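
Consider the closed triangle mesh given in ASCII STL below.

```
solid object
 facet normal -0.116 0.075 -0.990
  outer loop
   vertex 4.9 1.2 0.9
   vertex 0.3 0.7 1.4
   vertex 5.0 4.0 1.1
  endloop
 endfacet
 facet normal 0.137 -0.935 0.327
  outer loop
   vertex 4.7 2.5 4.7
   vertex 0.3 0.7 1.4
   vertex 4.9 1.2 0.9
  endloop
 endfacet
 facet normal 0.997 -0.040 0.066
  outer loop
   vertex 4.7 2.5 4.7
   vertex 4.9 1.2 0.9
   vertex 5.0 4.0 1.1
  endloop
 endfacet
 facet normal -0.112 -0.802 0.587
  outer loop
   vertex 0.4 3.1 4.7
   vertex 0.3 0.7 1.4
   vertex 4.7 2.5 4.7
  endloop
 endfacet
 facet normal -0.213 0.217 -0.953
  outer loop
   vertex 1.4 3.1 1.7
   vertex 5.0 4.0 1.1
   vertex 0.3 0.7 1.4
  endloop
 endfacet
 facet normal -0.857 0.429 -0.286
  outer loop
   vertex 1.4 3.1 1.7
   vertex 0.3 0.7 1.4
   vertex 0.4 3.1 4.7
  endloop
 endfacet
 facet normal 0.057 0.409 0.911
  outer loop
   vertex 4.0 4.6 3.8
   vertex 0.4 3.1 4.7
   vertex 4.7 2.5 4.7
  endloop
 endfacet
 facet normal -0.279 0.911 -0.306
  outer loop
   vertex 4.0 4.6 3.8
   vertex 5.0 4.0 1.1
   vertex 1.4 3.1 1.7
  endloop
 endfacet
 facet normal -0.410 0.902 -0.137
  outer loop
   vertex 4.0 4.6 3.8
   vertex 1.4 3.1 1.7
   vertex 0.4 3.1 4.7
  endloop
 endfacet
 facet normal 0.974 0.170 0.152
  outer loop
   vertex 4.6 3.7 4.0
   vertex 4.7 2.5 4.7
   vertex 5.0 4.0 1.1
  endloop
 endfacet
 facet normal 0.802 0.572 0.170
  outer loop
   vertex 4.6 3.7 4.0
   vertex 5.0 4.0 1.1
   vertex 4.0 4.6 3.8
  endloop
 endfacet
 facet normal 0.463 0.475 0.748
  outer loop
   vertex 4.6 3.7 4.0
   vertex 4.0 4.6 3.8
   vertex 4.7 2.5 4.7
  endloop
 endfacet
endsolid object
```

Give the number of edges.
18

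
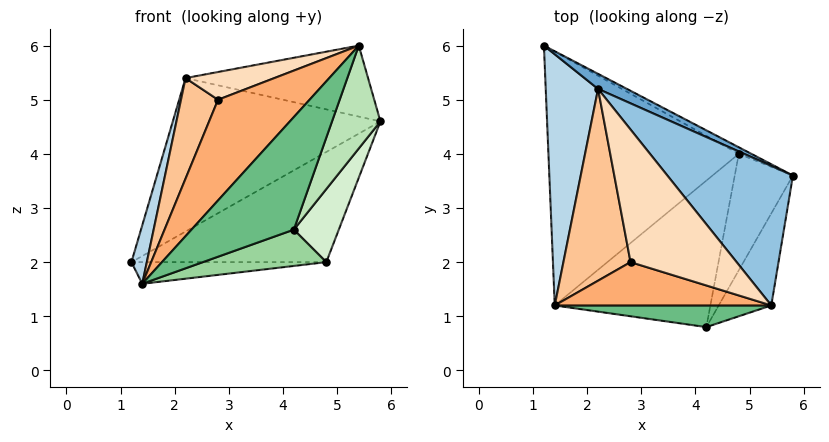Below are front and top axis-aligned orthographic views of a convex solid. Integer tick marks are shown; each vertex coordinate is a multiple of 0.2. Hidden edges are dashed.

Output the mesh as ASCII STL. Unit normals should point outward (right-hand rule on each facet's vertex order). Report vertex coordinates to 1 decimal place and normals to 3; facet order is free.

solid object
 facet normal 0.421 0.903 0.089
  outer loop
   vertex 2.2 5.2 5.4
   vertex 5.8 3.6 4.6
   vertex 1.2 6.0 2.0
  endloop
 endfacet
 facet normal 0.371 0.421 0.828
  outer loop
   vertex 2.2 5.2 5.4
   vertex 5.4 1.2 6.0
   vertex 5.8 3.6 4.6
  endloop
 endfacet
 facet normal -0.961 -0.062 0.268
  outer loop
   vertex 2.2 5.2 5.4
   vertex 1.2 6.0 2.0
   vertex 1.4 1.2 1.6
  endloop
 endfacet
 facet normal 0.485 0.873 -0.052
  outer loop
   vertex 4.8 4.0 2.0
   vertex 1.2 6.0 2.0
   vertex 5.8 3.6 4.6
  endloop
 endfacet
 facet normal 0.047 0.085 -0.995
  outer loop
   vertex 4.8 4.0 2.0
   vertex 1.4 1.2 1.6
   vertex 1.2 6.0 2.0
  endloop
 endfacet
 facet normal -0.399 -0.843 0.362
  outer loop
   vertex 2.8 2.0 5.0
   vertex 1.4 1.2 1.6
   vertex 5.4 1.2 6.0
  endloop
 endfacet
 facet normal -0.883 -0.218 0.415
  outer loop
   vertex 2.8 2.0 5.0
   vertex 2.2 5.2 5.4
   vertex 1.4 1.2 1.6
  endloop
 endfacet
 facet normal -0.402 -0.187 0.896
  outer loop
   vertex 2.8 2.0 5.0
   vertex 5.4 1.2 6.0
   vertex 2.2 5.2 5.4
  endloop
 endfacet
 facet normal -0.203 -0.961 0.185
  outer loop
   vertex 4.2 0.8 2.6
   vertex 5.4 1.2 6.0
   vertex 1.4 1.2 1.6
  endloop
 endfacet
 facet normal 0.298 -0.230 -0.927
  outer loop
   vertex 4.2 0.8 2.6
   vertex 1.4 1.2 1.6
   vertex 4.8 4.0 2.0
  endloop
 endfacet
 facet normal 0.906 -0.316 -0.283
  outer loop
   vertex 4.2 0.8 2.6
   vertex 5.8 3.6 4.6
   vertex 5.4 1.2 6.0
  endloop
 endfacet
 facet normal 0.893 -0.239 -0.380
  outer loop
   vertex 4.2 0.8 2.6
   vertex 4.8 4.0 2.0
   vertex 5.8 3.6 4.6
  endloop
 endfacet
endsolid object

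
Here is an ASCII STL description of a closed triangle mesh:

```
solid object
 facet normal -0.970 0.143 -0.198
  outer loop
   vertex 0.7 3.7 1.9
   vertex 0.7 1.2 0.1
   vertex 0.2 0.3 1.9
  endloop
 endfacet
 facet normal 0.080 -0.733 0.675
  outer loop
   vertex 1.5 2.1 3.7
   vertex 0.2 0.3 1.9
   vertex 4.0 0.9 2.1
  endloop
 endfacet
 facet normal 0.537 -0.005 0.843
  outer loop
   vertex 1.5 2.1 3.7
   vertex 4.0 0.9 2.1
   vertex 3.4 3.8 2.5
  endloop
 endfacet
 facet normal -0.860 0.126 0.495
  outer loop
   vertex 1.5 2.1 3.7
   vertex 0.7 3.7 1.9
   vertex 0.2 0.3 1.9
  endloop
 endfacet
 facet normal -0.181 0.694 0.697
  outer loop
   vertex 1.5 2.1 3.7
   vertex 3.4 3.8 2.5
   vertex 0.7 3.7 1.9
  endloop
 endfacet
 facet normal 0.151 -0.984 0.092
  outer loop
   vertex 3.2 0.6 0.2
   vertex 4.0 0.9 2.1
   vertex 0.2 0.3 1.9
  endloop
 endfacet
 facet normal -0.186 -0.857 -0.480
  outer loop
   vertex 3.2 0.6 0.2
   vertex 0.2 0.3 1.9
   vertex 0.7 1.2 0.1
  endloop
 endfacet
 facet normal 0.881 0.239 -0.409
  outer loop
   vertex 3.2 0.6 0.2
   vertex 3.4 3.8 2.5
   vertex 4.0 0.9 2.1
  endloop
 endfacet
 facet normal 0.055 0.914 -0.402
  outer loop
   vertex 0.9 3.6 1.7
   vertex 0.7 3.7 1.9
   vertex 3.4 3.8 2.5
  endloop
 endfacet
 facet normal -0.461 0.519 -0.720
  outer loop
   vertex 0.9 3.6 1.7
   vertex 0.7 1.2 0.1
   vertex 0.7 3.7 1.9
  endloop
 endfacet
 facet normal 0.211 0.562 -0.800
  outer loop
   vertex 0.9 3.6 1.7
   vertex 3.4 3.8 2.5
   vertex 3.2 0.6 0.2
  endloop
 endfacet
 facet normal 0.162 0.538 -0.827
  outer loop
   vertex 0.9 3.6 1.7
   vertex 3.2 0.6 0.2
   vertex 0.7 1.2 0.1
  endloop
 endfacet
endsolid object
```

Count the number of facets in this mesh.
12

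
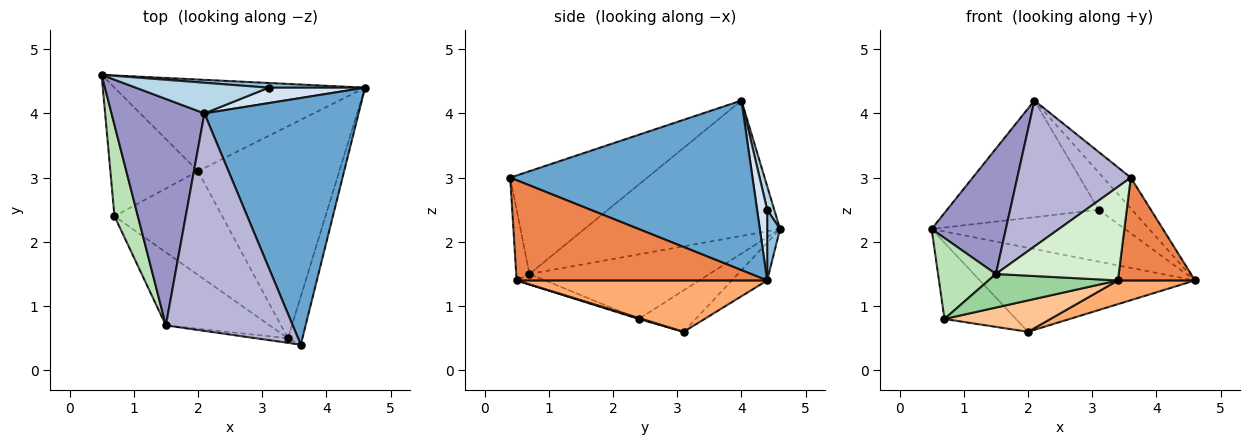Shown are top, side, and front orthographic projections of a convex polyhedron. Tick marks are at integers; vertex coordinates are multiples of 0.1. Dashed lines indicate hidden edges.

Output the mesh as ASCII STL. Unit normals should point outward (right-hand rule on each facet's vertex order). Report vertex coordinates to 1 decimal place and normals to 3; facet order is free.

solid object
 facet normal 0.737 0.084 0.670
  outer loop
   vertex 2.1 4.0 4.2
   vertex 3.6 0.4 3.0
   vertex 4.6 4.4 1.4
  endloop
 endfacet
 facet normal 0.066 0.994 0.090
  outer loop
   vertex 3.1 4.4 2.5
   vertex 4.6 4.4 1.4
   vertex 0.5 4.6 2.2
  endloop
 endfacet
 facet normal 0.045 0.966 0.254
  outer loop
   vertex 3.1 4.4 2.5
   vertex 0.5 4.6 2.2
   vertex 2.1 4.0 4.2
  endloop
 endfacet
 facet normal 0.270 0.890 0.368
  outer loop
   vertex 3.1 4.4 2.5
   vertex 2.1 4.0 4.2
   vertex 4.6 4.4 1.4
  endloop
 endfacet
 facet normal 0.947 -0.291 -0.137
  outer loop
   vertex 3.4 0.5 1.4
   vertex 4.6 4.4 1.4
   vertex 3.6 0.4 3.0
  endloop
 endfacet
 facet normal 0.340 -0.105 -0.935
  outer loop
   vertex 2.0 3.1 0.6
   vertex 4.6 4.4 1.4
   vertex 3.4 0.5 1.4
  endloop
 endfacet
 facet normal 0.009 -0.290 -0.957
  outer loop
   vertex 2.0 3.1 0.6
   vertex 3.4 0.5 1.4
   vertex 0.7 2.4 0.8
  endloop
 endfacet
 facet normal -0.110 0.671 -0.733
  outer loop
   vertex 2.0 3.1 0.6
   vertex 0.5 4.6 2.2
   vertex 4.6 4.4 1.4
  endloop
 endfacet
 facet normal -0.377 0.473 -0.797
  outer loop
   vertex 2.0 3.1 0.6
   vertex 0.7 2.4 0.8
   vertex 0.5 4.6 2.2
  endloop
 endfacet
 facet normal -0.091 -0.416 -0.905
  outer loop
   vertex 1.5 0.7 1.5
   vertex 0.7 2.4 0.8
   vertex 3.4 0.5 1.4
  endloop
 endfacet
 facet normal -0.900 -0.289 0.326
  outer loop
   vertex 1.5 0.7 1.5
   vertex 0.5 4.6 2.2
   vertex 0.7 2.4 0.8
  endloop
 endfacet
 facet normal -0.107 -0.993 -0.049
  outer loop
   vertex 1.5 0.7 1.5
   vertex 3.4 0.5 1.4
   vertex 3.6 0.4 3.0
  endloop
 endfacet
 facet normal -0.787 -0.299 0.540
  outer loop
   vertex 1.5 0.7 1.5
   vertex 2.1 4.0 4.2
   vertex 0.5 4.6 2.2
  endloop
 endfacet
 facet normal -0.558 -0.462 0.689
  outer loop
   vertex 1.5 0.7 1.5
   vertex 3.6 0.4 3.0
   vertex 2.1 4.0 4.2
  endloop
 endfacet
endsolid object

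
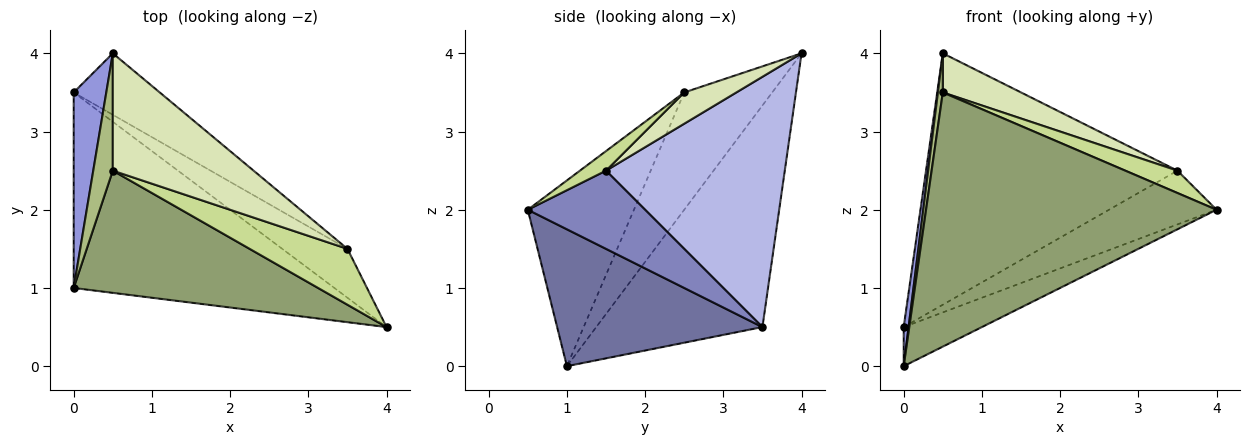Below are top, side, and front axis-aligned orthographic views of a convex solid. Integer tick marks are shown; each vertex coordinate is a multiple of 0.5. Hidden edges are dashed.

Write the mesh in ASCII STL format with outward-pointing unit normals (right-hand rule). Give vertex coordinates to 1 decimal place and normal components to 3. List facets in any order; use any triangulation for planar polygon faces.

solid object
 facet normal 0.458 0.174 -0.872
  outer loop
   vertex 0.0 3.5 0.5
   vertex 4.0 0.5 2.0
   vertex 0.0 1.0 0.0
  endloop
 endfacet
 facet normal 0.628 0.576 -0.523
  outer loop
   vertex 0.0 3.5 0.5
   vertex 3.5 1.5 2.5
   vertex 4.0 0.5 2.0
  endloop
 endfacet
 facet normal -0.989 -0.029 0.145
  outer loop
   vertex 0.0 3.5 0.5
   vertex 0.0 1.0 0.0
   vertex 0.5 4.0 4.0
  endloop
 endfacet
 facet normal 0.568 0.799 -0.195
  outer loop
   vertex 0.0 3.5 0.5
   vertex 0.5 4.0 4.0
   vertex 3.5 1.5 2.5
  endloop
 endfacet
 facet normal -0.313 -0.856 0.412
  outer loop
   vertex 0.5 2.5 3.5
   vertex 0.0 1.0 0.0
   vertex 4.0 0.5 2.0
  endloop
 endfacet
 facet normal -0.985 -0.055 0.164
  outer loop
   vertex 0.5 2.5 3.5
   vertex 0.5 4.0 4.0
   vertex 0.0 1.0 0.0
  endloop
 endfacet
 facet normal 0.183 -0.365 0.913
  outer loop
   vertex 0.5 2.5 3.5
   vertex 4.0 0.5 2.0
   vertex 3.5 1.5 2.5
  endloop
 endfacet
 facet normal 0.206 -0.309 0.928
  outer loop
   vertex 0.5 2.5 3.5
   vertex 3.5 1.5 2.5
   vertex 0.5 4.0 4.0
  endloop
 endfacet
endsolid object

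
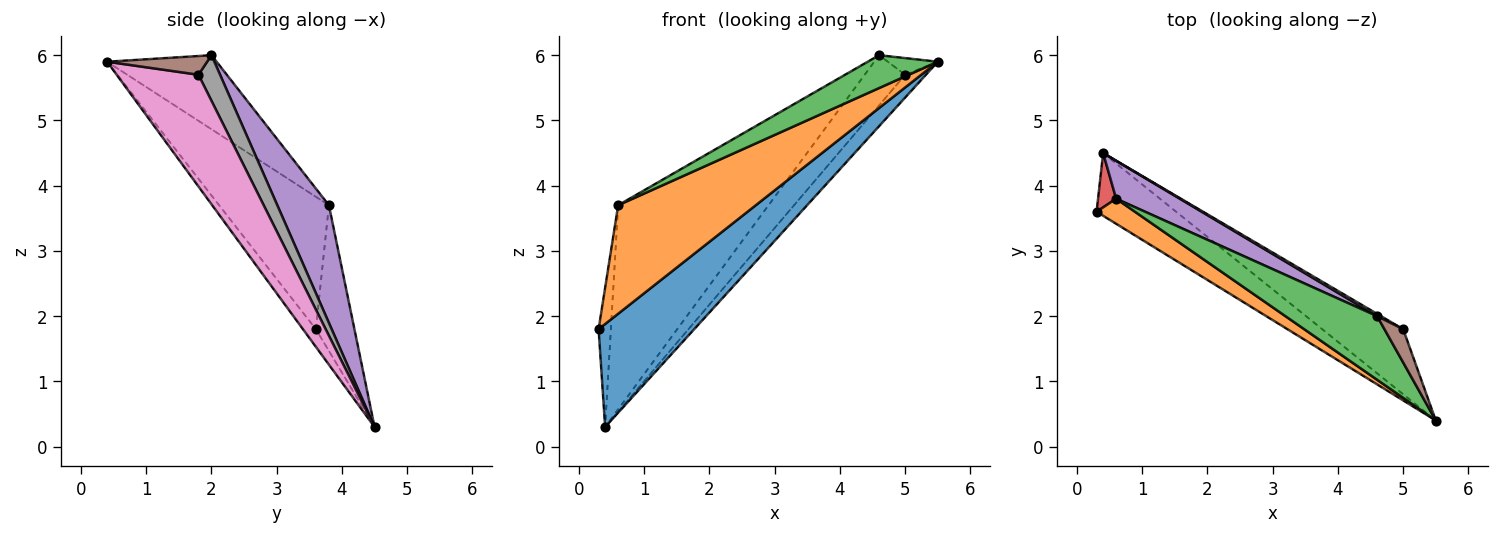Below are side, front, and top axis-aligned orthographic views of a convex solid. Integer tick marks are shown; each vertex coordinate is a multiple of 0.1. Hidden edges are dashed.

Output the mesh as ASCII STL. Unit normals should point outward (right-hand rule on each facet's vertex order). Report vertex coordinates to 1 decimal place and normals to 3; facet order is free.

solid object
 facet normal -0.115 -0.848 -0.517
  outer loop
   vertex 0.4 4.5 0.3
   vertex 5.5 0.4 5.9
   vertex 0.3 3.6 1.8
  endloop
 endfacet
 facet normal -0.614 -0.769 0.178
  outer loop
   vertex 0.6 3.8 3.7
   vertex 0.3 3.6 1.8
   vertex 5.5 0.4 5.9
  endloop
 endfacet
 facet normal -0.583 -0.373 0.722
  outer loop
   vertex 0.6 3.8 3.7
   vertex 5.5 0.4 5.9
   vertex 4.6 2.0 6.0
  endloop
 endfacet
 facet normal -0.946 0.301 0.118
  outer loop
   vertex 0.6 3.8 3.7
   vertex 0.4 4.5 0.3
   vertex 0.3 3.6 1.8
  endloop
 endfacet
 facet normal 0.320 0.932 0.173
  outer loop
   vertex 0.6 3.8 3.7
   vertex 4.6 2.0 6.0
   vertex 0.4 4.5 0.3
  endloop
 endfacet
 facet normal 0.667 0.333 0.667
  outer loop
   vertex 5.0 1.8 5.7
   vertex 4.6 2.0 6.0
   vertex 5.5 0.4 5.9
  endloop
 endfacet
 facet normal 0.793 0.201 -0.575
  outer loop
   vertex 5.0 1.8 5.7
   vertex 5.5 0.4 5.9
   vertex 0.4 4.5 0.3
  endloop
 endfacet
 facet normal 0.471 0.881 0.040
  outer loop
   vertex 5.0 1.8 5.7
   vertex 0.4 4.5 0.3
   vertex 4.6 2.0 6.0
  endloop
 endfacet
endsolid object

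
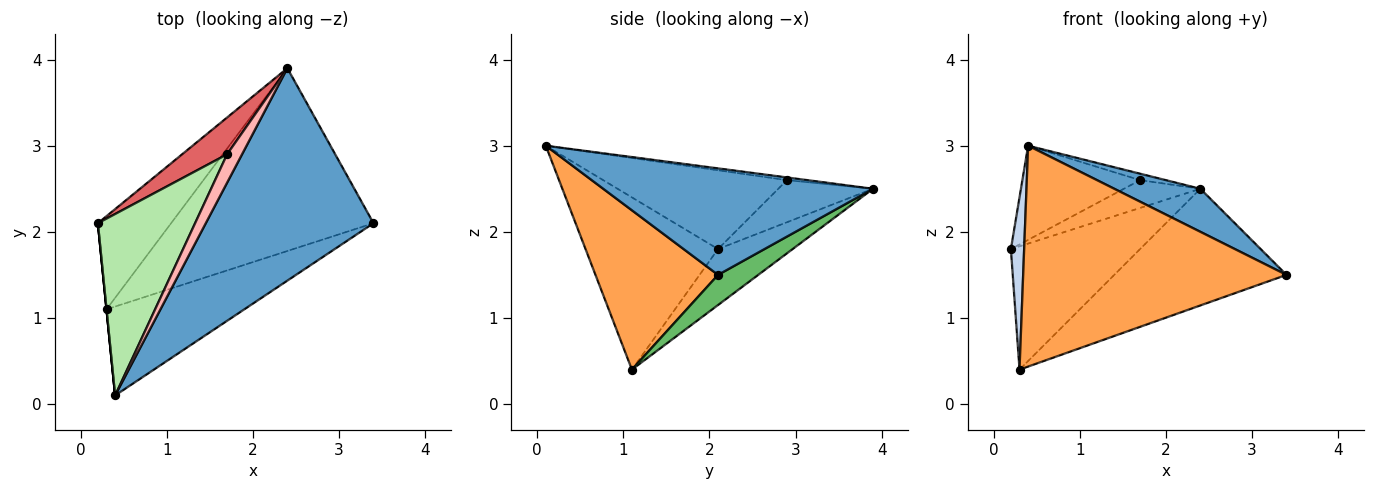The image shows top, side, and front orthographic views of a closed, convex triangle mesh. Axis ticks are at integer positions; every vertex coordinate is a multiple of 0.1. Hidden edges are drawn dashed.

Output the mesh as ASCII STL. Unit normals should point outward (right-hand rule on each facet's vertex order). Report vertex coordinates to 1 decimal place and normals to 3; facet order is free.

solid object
 facet normal 0.528 -0.169 0.832
  outer loop
   vertex 2.4 3.9 2.5
   vertex 0.4 0.1 3.0
   vertex 3.4 2.1 1.5
  endloop
 endfacet
 facet normal -0.995 -0.100 0.000
  outer loop
   vertex 0.3 1.1 0.4
   vertex 0.4 0.1 3.0
   vertex 0.2 2.1 1.8
  endloop
 endfacet
 facet normal 0.396 -0.852 -0.343
  outer loop
   vertex 0.3 1.1 0.4
   vertex 3.4 2.1 1.5
   vertex 0.4 0.1 3.0
  endloop
 endfacet
 facet normal -0.419 0.725 -0.547
  outer loop
   vertex 0.3 1.1 0.4
   vertex 0.2 2.1 1.8
   vertex 2.4 3.9 2.5
  endloop
 endfacet
 facet normal 0.125 0.534 -0.836
  outer loop
   vertex 0.3 1.1 0.4
   vertex 2.4 3.9 2.5
   vertex 3.4 2.1 1.5
  endloop
 endfacet
 facet normal -0.584 0.374 0.721
  outer loop
   vertex 1.7 2.9 2.6
   vertex 0.2 2.1 1.8
   vertex 0.4 0.1 3.0
  endloop
 endfacet
 facet normal -0.598 0.483 0.639
  outer loop
   vertex 1.7 2.9 2.6
   vertex 2.4 3.9 2.5
   vertex 0.2 2.1 1.8
  endloop
 endfacet
 facet normal -0.175 0.218 0.960
  outer loop
   vertex 1.7 2.9 2.6
   vertex 0.4 0.1 3.0
   vertex 2.4 3.9 2.5
  endloop
 endfacet
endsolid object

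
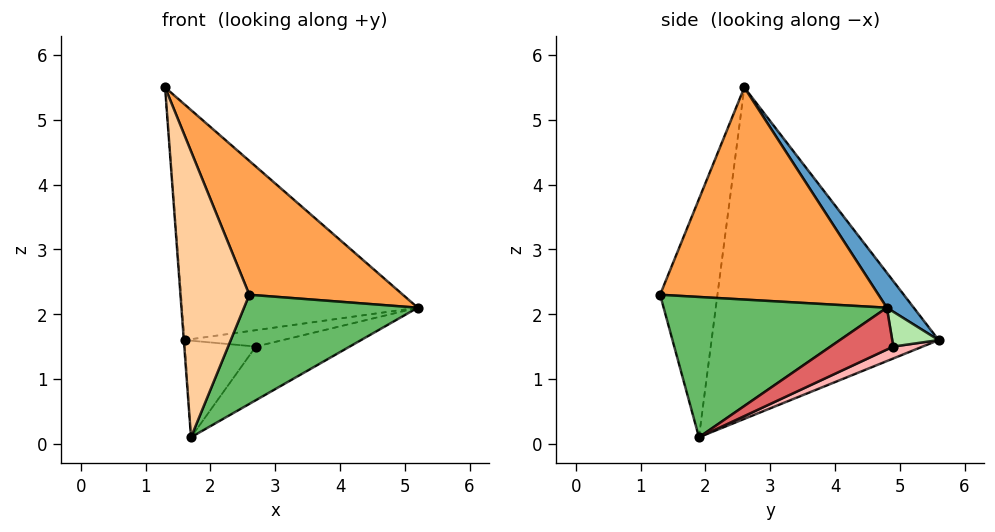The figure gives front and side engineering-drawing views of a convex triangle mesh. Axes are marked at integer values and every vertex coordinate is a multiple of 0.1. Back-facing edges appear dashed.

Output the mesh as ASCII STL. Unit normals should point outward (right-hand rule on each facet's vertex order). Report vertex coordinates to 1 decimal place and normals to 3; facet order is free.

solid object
 facet normal 0.090 0.786 0.612
  outer loop
   vertex 1.6 5.6 1.6
   vertex 1.3 2.6 5.5
   vertex 5.2 4.8 2.1
  endloop
 endfacet
 facet normal -0.997 0.003 -0.074
  outer loop
   vertex 1.7 1.9 0.1
   vertex 1.3 2.6 5.5
   vertex 1.6 5.6 1.6
  endloop
 endfacet
 facet normal 0.712 -0.501 0.493
  outer loop
   vertex 2.6 1.3 2.3
   vertex 5.2 4.8 2.1
   vertex 1.3 2.6 5.5
  endloop
 endfacet
 facet normal -0.639 -0.767 0.052
  outer loop
   vertex 2.6 1.3 2.3
   vertex 1.3 2.6 5.5
   vertex 1.7 1.9 0.1
  endloop
 endfacet
 facet normal 0.709 -0.551 -0.440
  outer loop
   vertex 2.6 1.3 2.3
   vertex 1.7 1.9 0.1
   vertex 5.2 4.8 2.1
  endloop
 endfacet
 facet normal 0.223 0.473 -0.852
  outer loop
   vertex 2.7 4.9 1.5
   vertex 1.6 5.6 1.6
   vertex 5.2 4.8 2.1
  endloop
 endfacet
 facet normal 0.232 0.347 -0.909
  outer loop
   vertex 2.7 4.9 1.5
   vertex 5.2 4.8 2.1
   vertex 1.7 1.9 0.1
  endloop
 endfacet
 facet normal 0.155 0.375 -0.914
  outer loop
   vertex 2.7 4.9 1.5
   vertex 1.7 1.9 0.1
   vertex 1.6 5.6 1.6
  endloop
 endfacet
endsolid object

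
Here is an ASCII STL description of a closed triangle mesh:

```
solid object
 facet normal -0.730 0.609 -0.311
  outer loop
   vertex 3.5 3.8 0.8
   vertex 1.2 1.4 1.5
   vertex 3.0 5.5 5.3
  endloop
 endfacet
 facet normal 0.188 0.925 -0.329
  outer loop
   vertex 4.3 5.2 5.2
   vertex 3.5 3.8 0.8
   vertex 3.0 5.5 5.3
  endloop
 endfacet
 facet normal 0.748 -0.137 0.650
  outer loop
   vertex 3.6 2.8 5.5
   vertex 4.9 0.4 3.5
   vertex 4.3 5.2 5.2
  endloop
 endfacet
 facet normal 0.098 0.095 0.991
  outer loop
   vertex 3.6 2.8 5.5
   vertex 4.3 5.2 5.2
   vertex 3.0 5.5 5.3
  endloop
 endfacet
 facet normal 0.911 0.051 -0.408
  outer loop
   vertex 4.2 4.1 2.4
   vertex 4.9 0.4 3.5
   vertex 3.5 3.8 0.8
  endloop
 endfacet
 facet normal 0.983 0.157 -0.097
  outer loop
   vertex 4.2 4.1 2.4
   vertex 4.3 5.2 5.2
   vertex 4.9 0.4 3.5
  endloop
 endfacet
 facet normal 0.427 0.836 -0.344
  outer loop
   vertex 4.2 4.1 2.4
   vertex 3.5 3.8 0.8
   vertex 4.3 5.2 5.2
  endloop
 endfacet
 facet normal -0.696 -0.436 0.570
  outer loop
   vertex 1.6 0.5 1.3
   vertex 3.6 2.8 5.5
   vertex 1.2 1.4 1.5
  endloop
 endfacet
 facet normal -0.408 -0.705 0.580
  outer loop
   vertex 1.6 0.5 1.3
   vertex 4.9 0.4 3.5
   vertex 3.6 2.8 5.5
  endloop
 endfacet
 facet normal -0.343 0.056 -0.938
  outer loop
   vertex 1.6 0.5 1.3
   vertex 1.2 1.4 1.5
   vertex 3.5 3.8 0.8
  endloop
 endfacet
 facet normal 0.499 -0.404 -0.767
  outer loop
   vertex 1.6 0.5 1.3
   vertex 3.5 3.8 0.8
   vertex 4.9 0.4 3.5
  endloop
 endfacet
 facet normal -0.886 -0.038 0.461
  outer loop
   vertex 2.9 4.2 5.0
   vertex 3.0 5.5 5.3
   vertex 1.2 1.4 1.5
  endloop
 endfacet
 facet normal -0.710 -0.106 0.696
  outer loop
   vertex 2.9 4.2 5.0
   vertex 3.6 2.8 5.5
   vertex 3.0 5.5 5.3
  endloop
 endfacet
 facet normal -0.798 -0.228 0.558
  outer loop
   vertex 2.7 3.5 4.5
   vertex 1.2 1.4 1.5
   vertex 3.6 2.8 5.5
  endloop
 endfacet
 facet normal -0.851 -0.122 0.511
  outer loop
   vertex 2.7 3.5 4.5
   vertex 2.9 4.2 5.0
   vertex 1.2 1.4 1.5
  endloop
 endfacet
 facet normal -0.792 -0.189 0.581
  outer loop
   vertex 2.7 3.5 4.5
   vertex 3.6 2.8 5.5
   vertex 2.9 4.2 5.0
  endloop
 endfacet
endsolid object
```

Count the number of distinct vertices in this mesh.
10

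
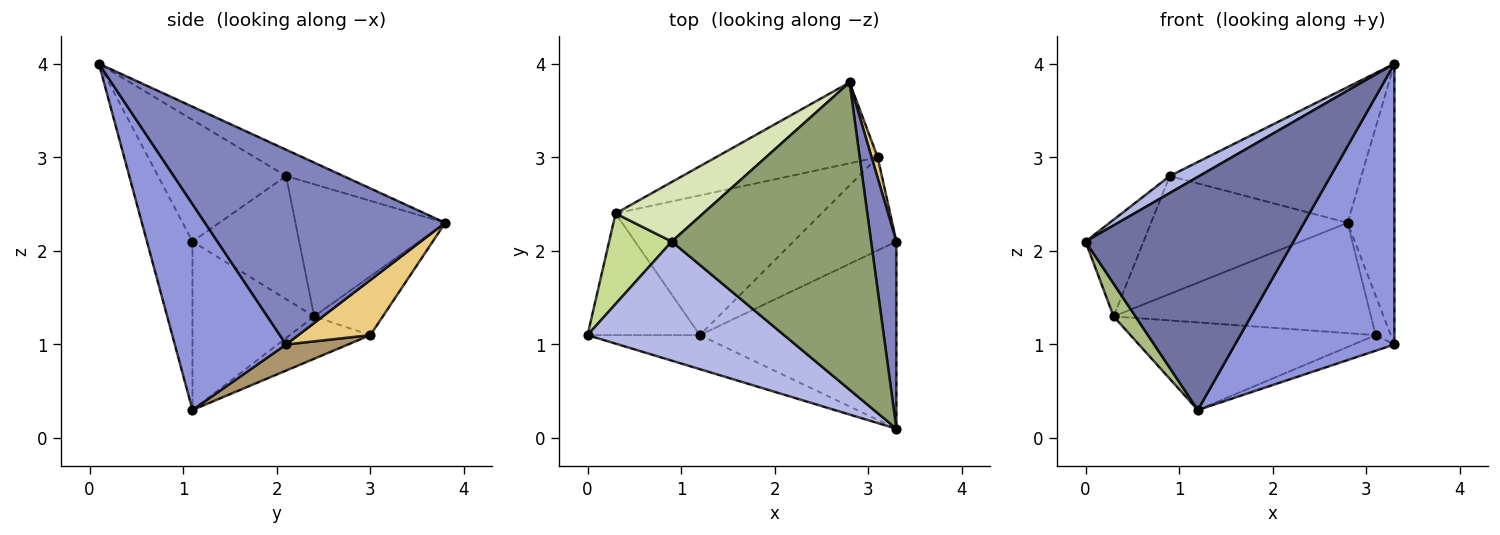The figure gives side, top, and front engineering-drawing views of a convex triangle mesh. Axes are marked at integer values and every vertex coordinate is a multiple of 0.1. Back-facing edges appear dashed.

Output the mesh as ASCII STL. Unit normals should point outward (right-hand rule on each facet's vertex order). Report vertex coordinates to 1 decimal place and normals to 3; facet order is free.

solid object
 facet normal -0.212 -0.967 -0.141
  outer loop
   vertex 1.2 1.1 0.3
   vertex 3.3 0.1 4.0
   vertex 0.0 1.1 2.1
  endloop
 endfacet
 facet normal 0.974 0.190 0.126
  outer loop
   vertex 3.3 2.1 1.0
   vertex 2.8 3.8 2.3
   vertex 3.3 0.1 4.0
  endloop
 endfacet
 facet normal 0.502 -0.719 -0.480
  outer loop
   vertex 3.3 2.1 1.0
   vertex 3.3 0.1 4.0
   vertex 1.2 1.1 0.3
  endloop
 endfacet
 facet normal -0.523 -0.121 0.844
  outer loop
   vertex 0.9 2.1 2.8
   vertex 0.0 1.1 2.1
   vertex 3.3 0.1 4.0
  endloop
 endfacet
 facet normal -0.120 0.401 0.908
  outer loop
   vertex 0.9 2.1 2.8
   vertex 3.3 0.1 4.0
   vertex 2.8 3.8 2.3
  endloop
 endfacet
 facet normal -0.823 -0.148 -0.549
  outer loop
   vertex 0.3 2.4 1.3
   vertex 1.2 1.1 0.3
   vertex 0.0 1.1 2.1
  endloop
 endfacet
 facet normal -0.802 0.436 0.408
  outer loop
   vertex 0.3 2.4 1.3
   vertex 0.0 1.1 2.1
   vertex 0.9 2.1 2.8
  endloop
 endfacet
 facet normal -0.562 0.738 0.373
  outer loop
   vertex 0.3 2.4 1.3
   vertex 0.9 2.1 2.8
   vertex 2.8 3.8 2.3
  endloop
 endfacet
 facet normal 0.243 0.160 -0.957
  outer loop
   vertex 3.1 3.0 1.1
   vertex 3.3 2.1 1.0
   vertex 1.2 1.1 0.3
  endloop
 endfacet
 facet normal -0.172 0.523 -0.835
  outer loop
   vertex 3.1 3.0 1.1
   vertex 1.2 1.1 0.3
   vertex 0.3 2.4 1.3
  endloop
 endfacet
 facet normal 0.973 0.204 0.107
  outer loop
   vertex 3.1 3.0 1.1
   vertex 2.8 3.8 2.3
   vertex 3.3 2.1 1.0
  endloop
 endfacet
 facet normal -0.210 0.788 -0.578
  outer loop
   vertex 3.1 3.0 1.1
   vertex 0.3 2.4 1.3
   vertex 2.8 3.8 2.3
  endloop
 endfacet
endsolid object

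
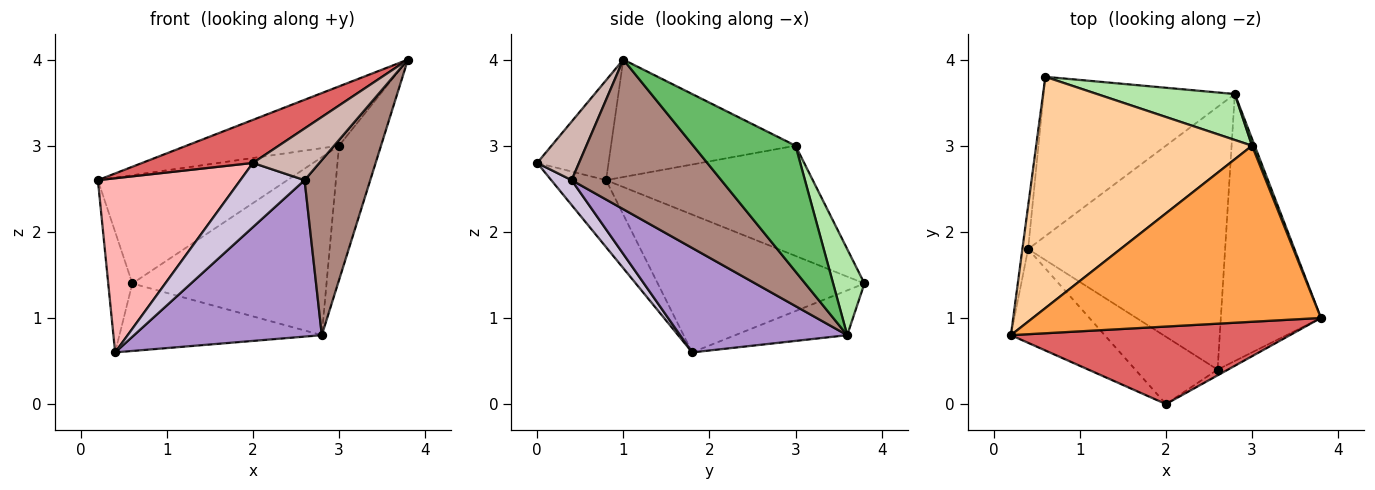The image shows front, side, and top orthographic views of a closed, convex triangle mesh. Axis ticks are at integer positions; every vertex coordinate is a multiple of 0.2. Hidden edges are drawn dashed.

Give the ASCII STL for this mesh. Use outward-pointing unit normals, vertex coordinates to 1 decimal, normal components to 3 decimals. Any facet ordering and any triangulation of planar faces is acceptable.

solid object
 facet normal -0.992 0.116 -0.041
  outer loop
   vertex 0.4 1.8 0.6
   vertex 0.2 0.8 2.6
   vertex 0.6 3.8 1.4
  endloop
 endfacet
 facet normal -0.211 0.381 -0.900
  outer loop
   vertex 2.8 3.6 0.8
   vertex 0.4 1.8 0.6
   vertex 0.6 3.8 1.4
  endloop
 endfacet
 facet normal -0.360 0.298 0.884
  outer loop
   vertex 3.0 3.0 3.0
   vertex 0.2 0.8 2.6
   vertex 3.8 1.0 4.0
  endloop
 endfacet
 facet normal -0.420 0.385 0.822
  outer loop
   vertex 3.0 3.0 3.0
   vertex 0.6 3.8 1.4
   vertex 0.2 0.8 2.6
  endloop
 endfacet
 facet normal 0.925 0.380 0.019
  outer loop
   vertex 3.0 3.0 3.0
   vertex 3.8 1.0 4.0
   vertex 2.8 3.6 0.8
  endloop
 endfacet
 facet normal 0.154 0.957 0.247
  outer loop
   vertex 3.0 3.0 3.0
   vertex 2.8 3.6 0.8
   vertex 0.6 3.8 1.4
  endloop
 endfacet
 facet normal -0.299 -0.463 0.834
  outer loop
   vertex 2.0 0.0 2.8
   vertex 3.8 1.0 4.0
   vertex 0.2 0.8 2.6
  endloop
 endfacet
 facet normal -0.321 -0.834 -0.449
  outer loop
   vertex 2.0 0.0 2.8
   vertex 0.2 0.8 2.6
   vertex 0.4 1.8 0.6
  endloop
 endfacet
 facet normal 0.414 -0.466 -0.782
  outer loop
   vertex 2.6 0.4 2.6
   vertex 0.4 1.8 0.6
   vertex 2.8 3.6 0.8
  endloop
 endfacet
 facet normal 0.214 -0.674 -0.707
  outer loop
   vertex 2.6 0.4 2.6
   vertex 2.0 0.0 2.8
   vertex 0.4 1.8 0.6
  endloop
 endfacet
 facet normal 0.781 -0.343 -0.522
  outer loop
   vertex 2.6 0.4 2.6
   vertex 2.8 3.6 0.8
   vertex 3.8 1.0 4.0
  endloop
 endfacet
 facet normal 0.530 -0.843 -0.094
  outer loop
   vertex 2.6 0.4 2.6
   vertex 3.8 1.0 4.0
   vertex 2.0 0.0 2.8
  endloop
 endfacet
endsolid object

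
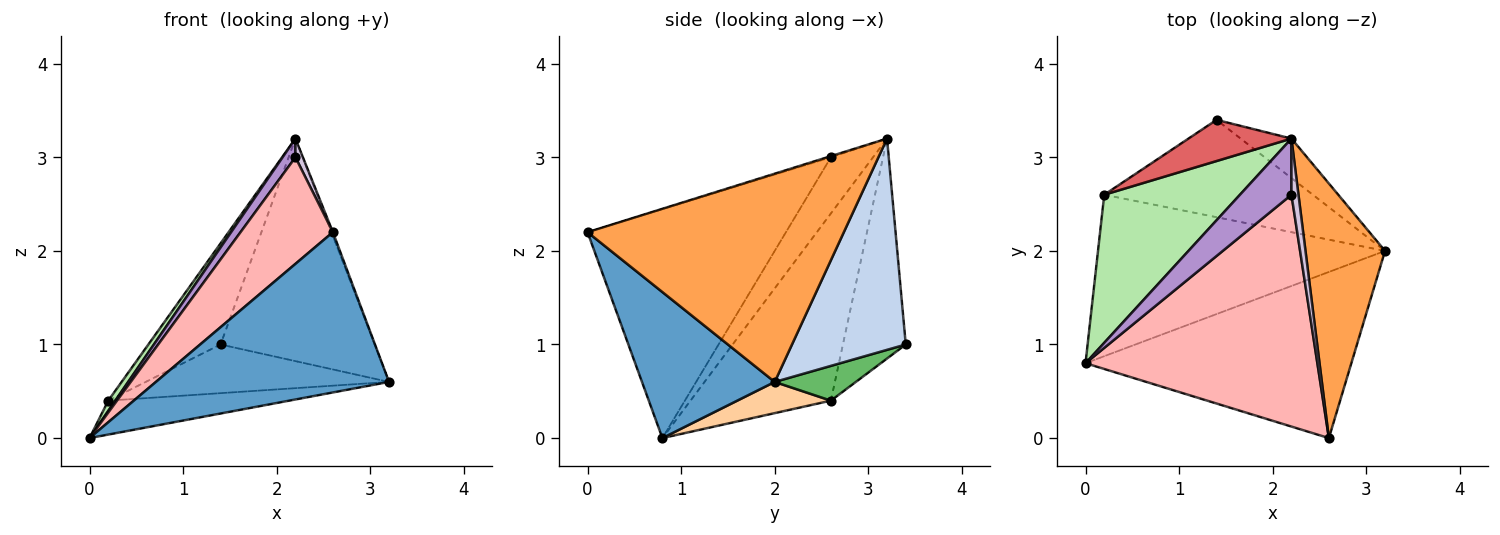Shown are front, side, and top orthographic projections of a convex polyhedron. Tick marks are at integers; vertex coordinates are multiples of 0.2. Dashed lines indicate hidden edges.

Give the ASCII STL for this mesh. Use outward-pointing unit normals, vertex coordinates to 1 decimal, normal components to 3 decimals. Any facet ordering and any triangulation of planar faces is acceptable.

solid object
 facet normal 0.368 -0.646 -0.669
  outer loop
   vertex 2.6 0.0 2.2
   vertex 0.0 0.8 0.0
   vertex 3.2 2.0 0.6
  endloop
 endfacet
 facet normal 0.588 0.796 -0.141
  outer loop
   vertex 2.2 3.2 3.2
   vertex 3.2 2.0 0.6
   vertex 1.4 3.4 1.0
  endloop
 endfacet
 facet normal 0.934 0.005 0.357
  outer loop
   vertex 2.2 3.2 3.2
   vertex 2.6 0.0 2.2
   vertex 3.2 2.0 0.6
  endloop
 endfacet
 facet normal 0.106 0.204 -0.973
  outer loop
   vertex 0.2 2.6 0.4
   vertex 3.2 2.0 0.6
   vertex 0.0 0.8 0.0
  endloop
 endfacet
 facet normal 0.147 0.442 -0.885
  outer loop
   vertex 0.2 2.6 0.4
   vertex 1.4 3.4 1.0
   vertex 3.2 2.0 0.6
  endloop
 endfacet
 facet normal -0.809 -0.040 0.586
  outer loop
   vertex 0.2 2.6 0.4
   vertex 0.0 0.8 0.0
   vertex 2.2 3.2 3.2
  endloop
 endfacet
 facet normal -0.628 0.721 0.294
  outer loop
   vertex 0.2 2.6 0.4
   vertex 2.2 3.2 3.2
   vertex 1.4 3.4 1.0
  endloop
 endfacet
 facet normal -0.668 -0.311 0.676
  outer loop
   vertex 2.2 2.6 3.0
   vertex 0.0 0.8 0.0
   vertex 2.6 0.0 2.2
  endloop
 endfacet
 facet normal -0.719 -0.220 0.659
  outer loop
   vertex 2.2 2.6 3.0
   vertex 2.2 3.2 3.2
   vertex 0.0 0.8 0.0
  endloop
 endfacet
 facet normal -0.156 -0.312 0.937
  outer loop
   vertex 2.2 2.6 3.0
   vertex 2.6 0.0 2.2
   vertex 2.2 3.2 3.2
  endloop
 endfacet
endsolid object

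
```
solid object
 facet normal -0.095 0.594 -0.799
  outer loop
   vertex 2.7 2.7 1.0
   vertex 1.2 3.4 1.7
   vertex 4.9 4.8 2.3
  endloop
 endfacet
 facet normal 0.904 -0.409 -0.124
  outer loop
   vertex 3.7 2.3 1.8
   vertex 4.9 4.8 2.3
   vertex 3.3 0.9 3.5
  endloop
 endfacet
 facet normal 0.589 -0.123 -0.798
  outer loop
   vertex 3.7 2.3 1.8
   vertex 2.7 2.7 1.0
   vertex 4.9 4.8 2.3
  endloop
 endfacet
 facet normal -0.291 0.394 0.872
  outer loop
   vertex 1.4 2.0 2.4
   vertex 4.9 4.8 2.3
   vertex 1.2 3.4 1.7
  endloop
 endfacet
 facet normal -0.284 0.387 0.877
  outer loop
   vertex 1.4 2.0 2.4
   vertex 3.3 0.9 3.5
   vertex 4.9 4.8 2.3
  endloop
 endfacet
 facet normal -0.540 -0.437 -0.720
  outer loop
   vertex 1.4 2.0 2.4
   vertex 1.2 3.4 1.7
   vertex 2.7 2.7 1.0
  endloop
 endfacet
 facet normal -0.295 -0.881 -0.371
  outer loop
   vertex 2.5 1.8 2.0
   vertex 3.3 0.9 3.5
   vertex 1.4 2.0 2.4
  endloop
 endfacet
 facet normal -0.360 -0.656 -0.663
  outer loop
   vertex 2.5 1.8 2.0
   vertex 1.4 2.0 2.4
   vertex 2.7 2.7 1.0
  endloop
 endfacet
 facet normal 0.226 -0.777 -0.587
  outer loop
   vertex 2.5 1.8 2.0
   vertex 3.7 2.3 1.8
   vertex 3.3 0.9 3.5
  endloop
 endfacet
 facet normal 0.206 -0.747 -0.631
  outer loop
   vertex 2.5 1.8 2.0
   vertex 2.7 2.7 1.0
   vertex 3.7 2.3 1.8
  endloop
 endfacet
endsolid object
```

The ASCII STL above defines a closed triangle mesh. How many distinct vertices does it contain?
7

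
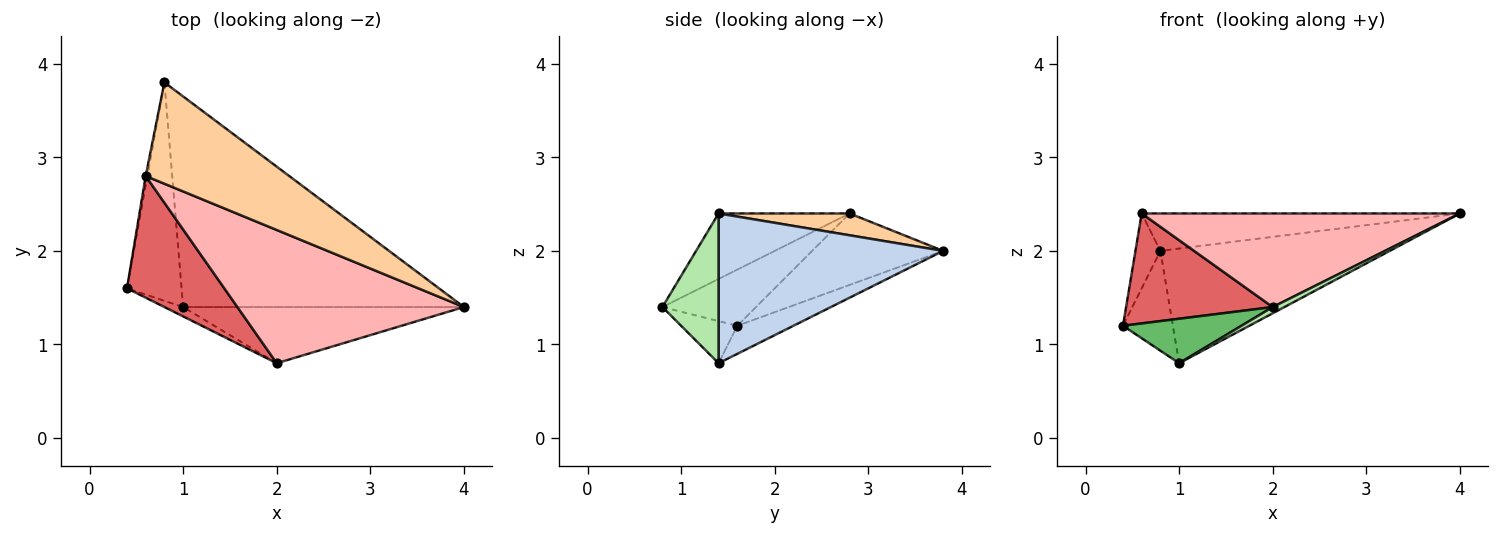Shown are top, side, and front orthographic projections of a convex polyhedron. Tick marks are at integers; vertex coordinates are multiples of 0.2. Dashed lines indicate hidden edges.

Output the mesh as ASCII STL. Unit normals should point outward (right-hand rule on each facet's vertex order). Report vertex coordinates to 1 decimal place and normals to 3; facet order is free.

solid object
 facet normal -0.424 0.377 -0.824
  outer loop
   vertex 1.0 1.4 0.8
   vertex 0.4 1.6 1.2
   vertex 0.8 3.8 2.0
  endloop
 endfacet
 facet normal 0.424 0.433 -0.795
  outer loop
   vertex 1.0 1.4 0.8
   vertex 0.8 3.8 2.0
   vertex 4.0 1.4 2.4
  endloop
 endfacet
 facet normal -0.982 0.187 -0.023
  outer loop
   vertex 0.6 2.8 2.4
   vertex 0.8 3.8 2.0
   vertex 0.4 1.6 1.2
  endloop
 endfacet
 facet normal 0.141 0.343 0.929
  outer loop
   vertex 0.6 2.8 2.4
   vertex 4.0 1.4 2.4
   vertex 0.8 3.8 2.0
  endloop
 endfacet
 facet normal -0.421 -0.888 -0.187
  outer loop
   vertex 2.0 0.8 1.4
   vertex 0.4 1.6 1.2
   vertex 1.0 1.4 0.8
  endloop
 endfacet
 facet normal 0.468 -0.098 -0.878
  outer loop
   vertex 2.0 0.8 1.4
   vertex 1.0 1.4 0.8
   vertex 4.0 1.4 2.4
  endloop
 endfacet
 facet normal -0.393 -0.616 0.682
  outer loop
   vertex 2.0 0.8 1.4
   vertex 0.6 2.8 2.4
   vertex 0.4 1.6 1.2
  endloop
 endfacet
 facet normal -0.230 -0.559 0.796
  outer loop
   vertex 2.0 0.8 1.4
   vertex 4.0 1.4 2.4
   vertex 0.6 2.8 2.4
  endloop
 endfacet
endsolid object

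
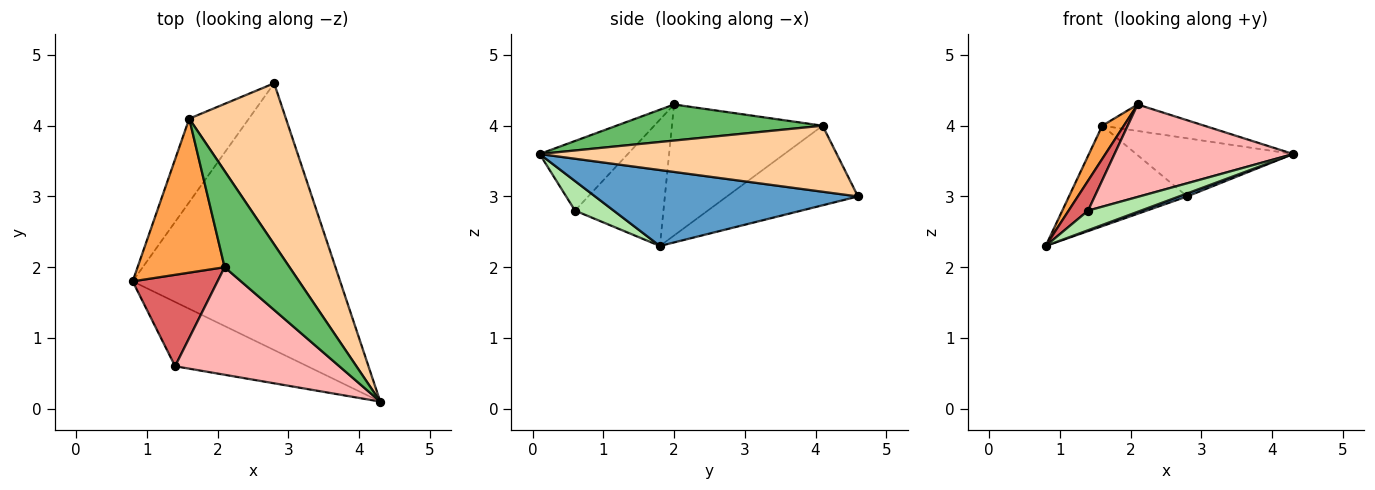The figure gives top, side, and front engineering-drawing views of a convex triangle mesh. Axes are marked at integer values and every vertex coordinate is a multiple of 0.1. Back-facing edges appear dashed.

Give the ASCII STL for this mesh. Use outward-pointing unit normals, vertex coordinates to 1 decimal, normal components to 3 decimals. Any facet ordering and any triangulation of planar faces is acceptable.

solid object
 facet normal 0.344 -0.011 -0.939
  outer loop
   vertex 2.8 4.6 3.0
   vertex 4.3 0.1 3.6
   vertex 0.8 1.8 2.3
  endloop
 endfacet
 facet normal -0.649 0.585 -0.486
  outer loop
   vertex 1.6 4.1 4.0
   vertex 2.8 4.6 3.0
   vertex 0.8 1.8 2.3
  endloop
 endfacet
 facet normal -0.827 -0.118 0.549
  outer loop
   vertex 1.6 4.1 4.0
   vertex 0.8 1.8 2.3
   vertex 2.1 2.0 4.3
  endloop
 endfacet
 facet normal 0.540 0.286 0.791
  outer loop
   vertex 1.6 4.1 4.0
   vertex 4.3 0.1 3.6
   vertex 2.8 4.6 3.0
  endloop
 endfacet
 facet normal 0.472 0.234 0.850
  outer loop
   vertex 1.6 4.1 4.0
   vertex 2.1 2.0 4.3
   vertex 4.3 0.1 3.6
  endloop
 endfacet
 facet normal 0.209 -0.285 -0.935
  outer loop
   vertex 1.4 0.6 2.8
   vertex 0.8 1.8 2.3
   vertex 4.3 0.1 3.6
  endloop
 endfacet
 facet normal -0.817 -0.180 0.549
  outer loop
   vertex 1.4 0.6 2.8
   vertex 2.1 2.0 4.3
   vertex 0.8 1.8 2.3
  endloop
 endfacet
 facet normal -0.306 -0.620 0.722
  outer loop
   vertex 1.4 0.6 2.8
   vertex 4.3 0.1 3.6
   vertex 2.1 2.0 4.3
  endloop
 endfacet
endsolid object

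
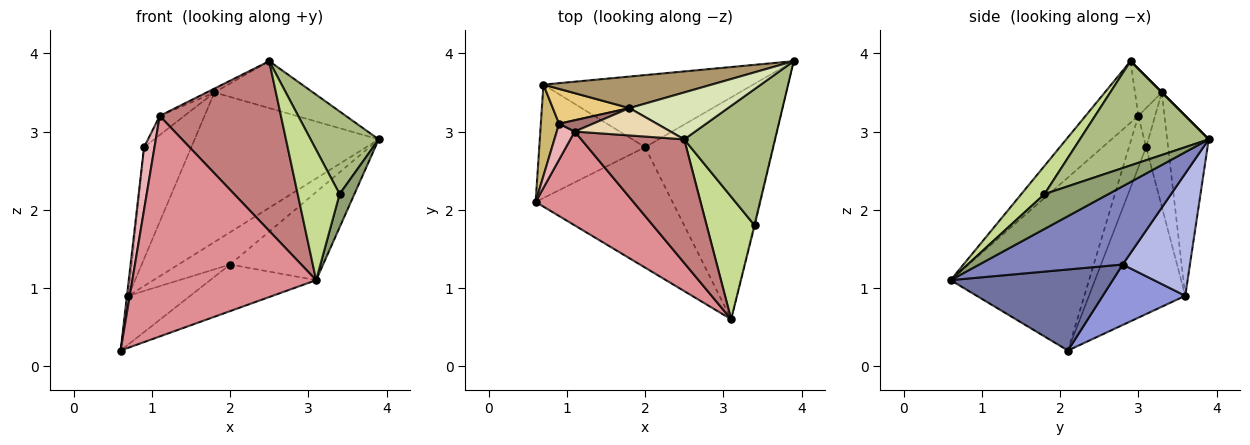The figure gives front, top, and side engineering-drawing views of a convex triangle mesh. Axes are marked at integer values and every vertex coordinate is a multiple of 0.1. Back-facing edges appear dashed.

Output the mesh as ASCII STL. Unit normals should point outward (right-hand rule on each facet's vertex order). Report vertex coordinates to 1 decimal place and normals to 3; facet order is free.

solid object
 facet normal 0.483 0.316 -0.816
  outer loop
   vertex 2.0 2.8 1.3
   vertex 3.1 0.6 1.1
   vertex 0.6 2.1 0.2
  endloop
 endfacet
 facet normal 0.495 0.321 -0.808
  outer loop
   vertex 2.0 2.8 1.3
   vertex 3.9 3.9 2.9
   vertex 3.1 0.6 1.1
  endloop
 endfacet
 facet normal 0.465 0.349 -0.814
  outer loop
   vertex 2.0 2.8 1.3
   vertex 0.6 2.1 0.2
   vertex 0.7 3.6 0.9
  endloop
 endfacet
 facet normal 0.470 0.361 -0.806
  outer loop
   vertex 2.0 2.8 1.3
   vertex 0.7 3.6 0.9
   vertex 3.9 3.9 2.9
  endloop
 endfacet
 facet normal 0.974 -0.225 -0.020
  outer loop
   vertex 3.4 1.8 2.2
   vertex 3.1 0.6 1.1
   vertex 3.9 3.9 2.9
  endloop
 endfacet
 facet normal 0.700 -0.370 0.610
  outer loop
   vertex 3.4 1.8 2.2
   vertex 3.9 3.9 2.9
   vertex 2.5 2.9 3.9
  endloop
 endfacet
 facet normal 0.374 -0.676 0.635
  outer loop
   vertex 3.4 1.8 2.2
   vertex 2.5 2.9 3.9
   vertex 3.1 0.6 1.1
  endloop
 endfacet
 facet normal 0.000 0.707 0.707
  outer loop
   vertex 1.8 3.3 3.5
   vertex 2.5 2.9 3.9
   vertex 3.9 3.9 2.9
  endloop
 endfacet
 facet normal -0.215 0.956 0.201
  outer loop
   vertex 1.8 3.3 3.5
   vertex 3.9 3.9 2.9
   vertex 0.7 3.6 0.9
  endloop
 endfacet
 facet normal -0.994 0.016 0.109
  outer loop
   vertex 0.9 3.1 2.8
   vertex 0.7 3.6 0.9
   vertex 0.6 2.1 0.2
  endloop
 endfacet
 facet normal -0.406 0.873 0.272
  outer loop
   vertex 0.9 3.1 2.8
   vertex 1.8 3.3 3.5
   vertex 0.7 3.6 0.9
  endloop
 endfacet
 facet normal -0.436 0.127 0.891
  outer loop
   vertex 1.1 3.0 3.2
   vertex 2.5 2.9 3.9
   vertex 1.8 3.3 3.5
  endloop
 endfacet
 facet normal -0.506 0.742 0.439
  outer loop
   vertex 1.1 3.0 3.2
   vertex 1.8 3.3 3.5
   vertex 0.9 3.1 2.8
  endloop
 endfacet
 facet normal -0.332 -0.763 0.555
  outer loop
   vertex 1.1 3.0 3.2
   vertex 3.1 0.6 1.1
   vertex 2.5 2.9 3.9
  endloop
 endfacet
 facet normal -0.570 -0.756 0.322
  outer loop
   vertex 1.1 3.0 3.2
   vertex 0.6 2.1 0.2
   vertex 3.1 0.6 1.1
  endloop
 endfacet
 facet normal -0.820 -0.497 0.286
  outer loop
   vertex 1.1 3.0 3.2
   vertex 0.9 3.1 2.8
   vertex 0.6 2.1 0.2
  endloop
 endfacet
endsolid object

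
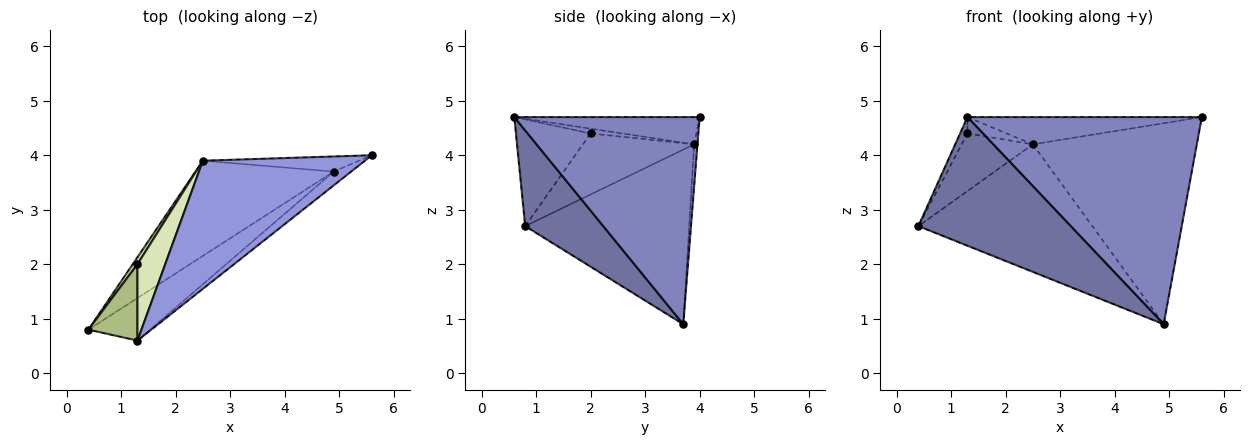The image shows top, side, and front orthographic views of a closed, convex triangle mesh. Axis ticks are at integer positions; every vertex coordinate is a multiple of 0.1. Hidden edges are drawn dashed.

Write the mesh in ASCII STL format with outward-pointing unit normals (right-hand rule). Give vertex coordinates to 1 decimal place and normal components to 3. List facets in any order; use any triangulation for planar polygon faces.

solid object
 facet normal 0.437 -0.854 -0.282
  outer loop
   vertex 4.9 3.7 0.9
   vertex 1.3 0.6 4.7
   vertex 0.4 0.8 2.7
  endloop
 endfacet
 facet normal 0.619 -0.783 -0.052
  outer loop
   vertex 4.9 3.7 0.9
   vertex 5.6 4.0 4.7
   vertex 1.3 0.6 4.7
  endloop
 endfacet
 facet normal -0.162 0.205 0.965
  outer loop
   vertex 2.5 3.9 4.2
   vertex 1.3 0.6 4.7
   vertex 5.6 4.0 4.7
  endloop
 endfacet
 facet normal -0.603 0.639 -0.477
  outer loop
   vertex 2.5 3.9 4.2
   vertex 4.9 3.7 0.9
   vertex 0.4 0.8 2.7
  endloop
 endfacet
 facet normal -0.020 0.997 -0.075
  outer loop
   vertex 2.5 3.9 4.2
   vertex 5.6 4.0 4.7
   vertex 4.9 3.7 0.9
  endloop
 endfacet
 facet normal -0.905 0.089 0.416
  outer loop
   vertex 1.3 2.0 4.4
   vertex 0.4 0.8 2.7
   vertex 1.3 0.6 4.7
  endloop
 endfacet
 facet normal -0.841 0.538 0.065
  outer loop
   vertex 1.3 2.0 4.4
   vertex 2.5 3.9 4.2
   vertex 0.4 0.8 2.7
  endloop
 endfacet
 facet normal -0.166 0.207 0.964
  outer loop
   vertex 1.3 2.0 4.4
   vertex 1.3 0.6 4.7
   vertex 2.5 3.9 4.2
  endloop
 endfacet
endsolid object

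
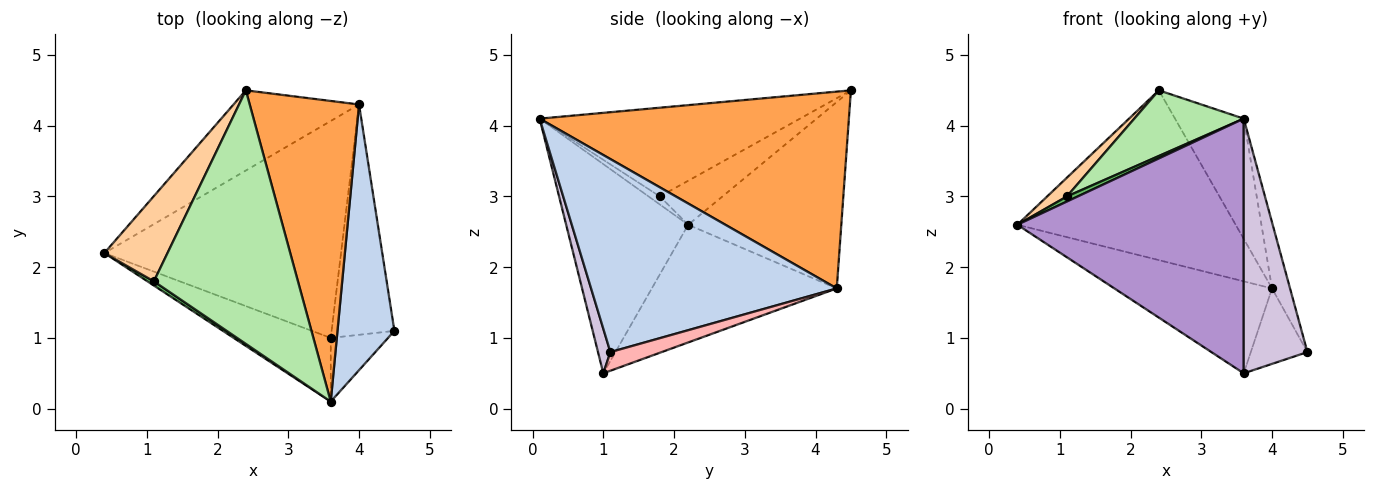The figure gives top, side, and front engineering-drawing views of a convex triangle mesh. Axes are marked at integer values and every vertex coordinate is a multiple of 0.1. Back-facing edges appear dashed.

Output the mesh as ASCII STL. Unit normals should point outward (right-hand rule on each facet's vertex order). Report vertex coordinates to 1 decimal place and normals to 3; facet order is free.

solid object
 facet normal -0.536 0.764 -0.361
  outer loop
   vertex 4.0 4.3 1.7
   vertex 0.4 2.2 2.6
   vertex 2.4 4.5 4.5
  endloop
 endfacet
 facet normal 0.957 0.070 0.282
  outer loop
   vertex 4.0 4.3 1.7
   vertex 3.6 0.1 4.1
   vertex 4.5 1.1 0.8
  endloop
 endfacet
 facet normal 0.858 0.191 0.477
  outer loop
   vertex 4.0 4.3 1.7
   vertex 2.4 4.5 4.5
   vertex 3.6 0.1 4.1
  endloop
 endfacet
 facet normal -0.563 -0.178 0.807
  outer loop
   vertex 1.1 1.8 3.0
   vertex 2.4 4.5 4.5
   vertex 0.4 2.2 2.6
  endloop
 endfacet
 facet normal -0.627 -0.601 0.496
  outer loop
   vertex 1.1 1.8 3.0
   vertex 0.4 2.2 2.6
   vertex 3.6 0.1 4.1
  endloop
 endfacet
 facet normal -0.512 -0.215 0.831
  outer loop
   vertex 1.1 1.8 3.0
   vertex 3.6 0.1 4.1
   vertex 2.4 4.5 4.5
  endloop
 endfacet
 facet normal -0.416 0.355 -0.837
  outer loop
   vertex 3.6 1.0 0.5
   vertex 0.4 2.2 2.6
   vertex 4.0 4.3 1.7
  endloop
 endfacet
 facet normal 0.272 0.300 -0.915
  outer loop
   vertex 3.6 1.0 0.5
   vertex 4.0 4.3 1.7
   vertex 4.5 1.1 0.8
  endloop
 endfacet
 facet normal -0.463 -0.860 -0.215
  outer loop
   vertex 3.6 1.0 0.5
   vertex 3.6 0.1 4.1
   vertex 0.4 2.2 2.6
  endloop
 endfacet
 facet normal 0.185 -0.953 -0.238
  outer loop
   vertex 3.6 1.0 0.5
   vertex 4.5 1.1 0.8
   vertex 3.6 0.1 4.1
  endloop
 endfacet
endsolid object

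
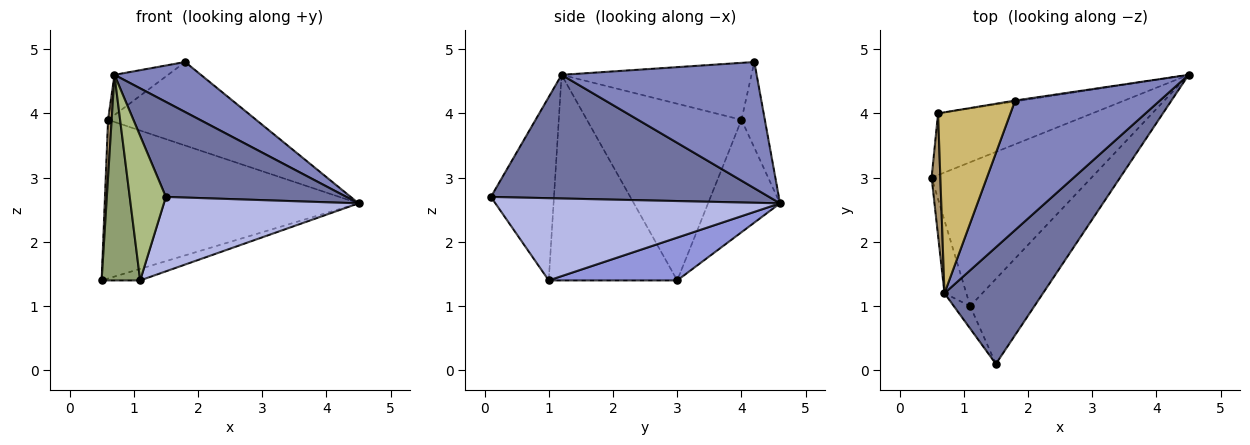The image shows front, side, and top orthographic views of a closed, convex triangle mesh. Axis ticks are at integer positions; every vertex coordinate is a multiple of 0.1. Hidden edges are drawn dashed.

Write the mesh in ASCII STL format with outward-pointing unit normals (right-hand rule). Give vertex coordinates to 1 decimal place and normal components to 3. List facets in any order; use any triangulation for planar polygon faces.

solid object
 facet normal 0.697 -0.453 0.556
  outer loop
   vertex 0.7 1.2 4.6
   vertex 1.5 0.1 2.7
   vertex 4.5 4.6 2.6
  endloop
 endfacet
 facet normal 0.631 -0.280 0.724
  outer loop
   vertex 0.7 1.2 4.6
   vertex 4.5 4.6 2.6
   vertex 1.8 4.2 4.8
  endloop
 endfacet
 facet normal 0.258 0.077 -0.963
  outer loop
   vertex 1.1 1.0 1.4
   vertex 0.5 3.0 1.4
   vertex 4.5 4.6 2.6
  endloop
 endfacet
 facet normal 0.694 -0.474 -0.542
  outer loop
   vertex 1.1 1.0 1.4
   vertex 4.5 4.6 2.6
   vertex 1.5 0.1 2.7
  endloop
 endfacet
 facet normal -0.953 -0.286 -0.101
  outer loop
   vertex 1.1 1.0 1.4
   vertex 0.7 1.2 4.6
   vertex 0.5 3.0 1.4
  endloop
 endfacet
 facet normal -0.865 -0.496 -0.077
  outer loop
   vertex 1.1 1.0 1.4
   vertex 1.5 0.1 2.7
   vertex 0.7 1.2 4.6
  endloop
 endfacet
 facet normal -0.255 0.901 -0.350
  outer loop
   vertex 0.6 4.0 3.9
   vertex 4.5 4.6 2.6
   vertex 0.5 3.0 1.4
  endloop
 endfacet
 facet normal -0.156 0.988 -0.012
  outer loop
   vertex 0.6 4.0 3.9
   vertex 1.8 4.2 4.8
   vertex 4.5 4.6 2.6
  endloop
 endfacet
 facet normal -0.999 -0.023 0.049
  outer loop
   vertex 0.6 4.0 3.9
   vertex 0.5 3.0 1.4
   vertex 0.7 1.2 4.6
  endloop
 endfacet
 facet normal -0.609 0.172 0.774
  outer loop
   vertex 0.6 4.0 3.9
   vertex 0.7 1.2 4.6
   vertex 1.8 4.2 4.8
  endloop
 endfacet
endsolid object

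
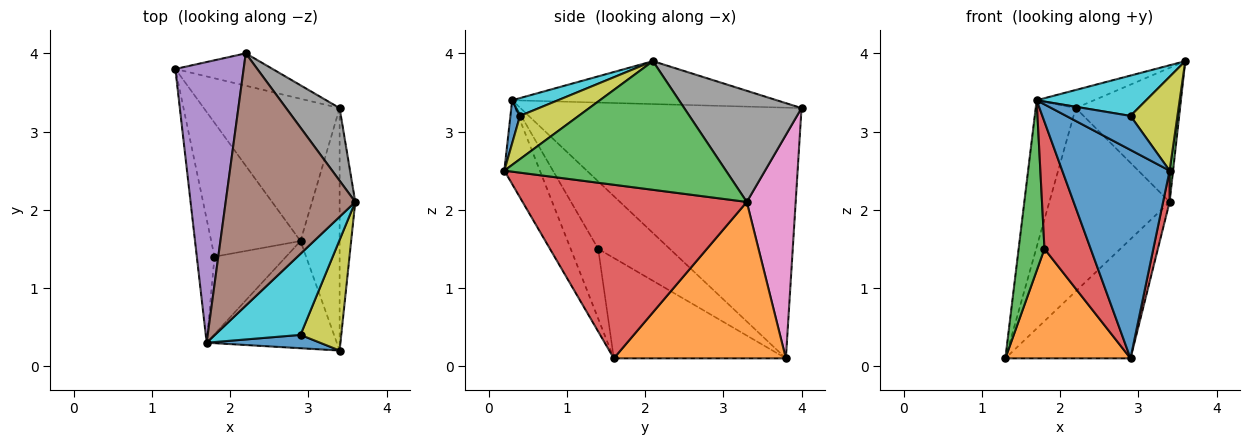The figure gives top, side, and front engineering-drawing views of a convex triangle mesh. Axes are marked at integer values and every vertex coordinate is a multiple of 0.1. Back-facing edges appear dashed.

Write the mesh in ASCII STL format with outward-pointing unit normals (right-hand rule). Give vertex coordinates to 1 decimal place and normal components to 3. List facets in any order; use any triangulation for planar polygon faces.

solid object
 facet normal -0.282 -0.853 -0.439
  outer loop
   vertex 1.7 0.3 3.4
   vertex 2.9 1.6 0.1
   vertex 3.4 0.2 2.5
  endloop
 endfacet
 facet normal 0.662 0.481 -0.575
  outer loop
   vertex 3.4 3.3 2.1
   vertex 2.9 1.6 0.1
   vertex 1.3 3.8 0.1
  endloop
 endfacet
 facet normal 0.993 -0.016 -0.121
  outer loop
   vertex 3.4 3.3 2.1
   vertex 3.6 2.1 3.9
   vertex 3.4 0.2 2.5
  endloop
 endfacet
 facet normal 0.975 -0.028 -0.220
  outer loop
   vertex 3.4 3.3 2.1
   vertex 3.4 0.2 2.5
   vertex 2.9 1.6 0.1
  endloop
 endfacet
 facet normal -0.956 0.136 0.260
  outer loop
   vertex 2.2 4.0 3.3
   vertex 1.3 3.8 0.1
   vertex 1.7 0.3 3.4
  endloop
 endfacet
 facet normal -0.314 0.068 0.947
  outer loop
   vertex 2.2 4.0 3.3
   vertex 1.7 0.3 3.4
   vertex 3.6 2.1 3.9
  endloop
 endfacet
 facet normal 0.372 0.914 -0.162
  outer loop
   vertex 2.2 4.0 3.3
   vertex 3.4 3.3 2.1
   vertex 1.3 3.8 0.1
  endloop
 endfacet
 facet normal 0.703 0.625 0.339
  outer loop
   vertex 2.2 4.0 3.3
   vertex 3.6 2.1 3.9
   vertex 3.4 3.3 2.1
  endloop
 endfacet
 facet normal 0.629 -0.503 0.593
  outer loop
   vertex 2.9 0.4 3.2
   vertex 3.4 0.2 2.5
   vertex 3.6 2.1 3.9
  endloop
 endfacet
 facet normal 0.183 -0.438 0.880
  outer loop
   vertex 2.9 0.4 3.2
   vertex 3.6 2.1 3.9
   vertex 1.7 0.3 3.4
  endloop
 endfacet
 facet normal 0.137 -0.922 0.361
  outer loop
   vertex 2.9 0.4 3.2
   vertex 1.7 0.3 3.4
   vertex 3.4 0.2 2.5
  endloop
 endfacet
 facet normal -0.656 -0.477 -0.584
  outer loop
   vertex 1.8 1.4 1.5
   vertex 1.3 3.8 0.1
   vertex 2.9 1.6 0.1
  endloop
 endfacet
 facet normal -0.913 -0.330 -0.239
  outer loop
   vertex 1.8 1.4 1.5
   vertex 1.7 0.3 3.4
   vertex 1.3 3.8 0.1
  endloop
 endfacet
 facet normal -0.453 -0.761 -0.464
  outer loop
   vertex 1.8 1.4 1.5
   vertex 2.9 1.6 0.1
   vertex 1.7 0.3 3.4
  endloop
 endfacet
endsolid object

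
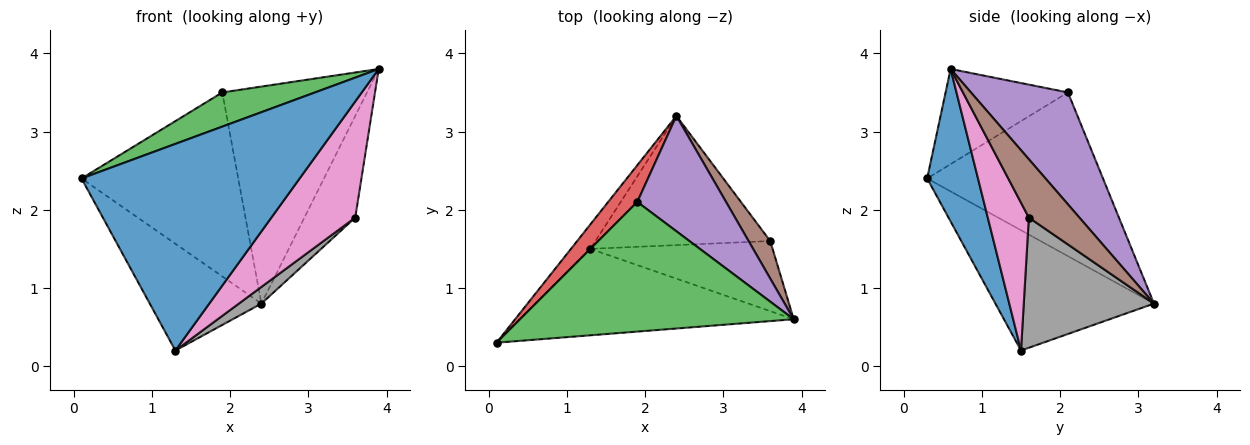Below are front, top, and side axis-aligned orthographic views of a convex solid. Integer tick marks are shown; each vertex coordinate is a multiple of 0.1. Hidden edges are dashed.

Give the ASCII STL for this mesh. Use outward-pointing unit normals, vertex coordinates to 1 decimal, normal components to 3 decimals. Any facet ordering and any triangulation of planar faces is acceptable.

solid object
 facet normal 0.210 -0.902 -0.377
  outer loop
   vertex 1.3 1.5 0.2
   vertex 3.9 0.6 3.8
   vertex 0.1 0.3 2.4
  endloop
 endfacet
 facet normal -0.811 0.571 -0.131
  outer loop
   vertex 1.3 1.5 0.2
   vertex 0.1 0.3 2.4
   vertex 2.4 3.2 0.8
  endloop
 endfacet
 facet normal -0.319 -0.242 0.917
  outer loop
   vertex 1.9 2.1 3.5
   vertex 0.1 0.3 2.4
   vertex 3.9 0.6 3.8
  endloop
 endfacet
 facet normal -0.740 0.660 0.132
  outer loop
   vertex 1.9 2.1 3.5
   vertex 2.4 3.2 0.8
   vertex 0.1 0.3 2.4
  endloop
 endfacet
 facet normal 0.509 0.760 0.404
  outer loop
   vertex 1.9 2.1 3.5
   vertex 3.9 0.6 3.8
   vertex 2.4 3.2 0.8
  endloop
 endfacet
 facet normal 0.682 0.686 0.253
  outer loop
   vertex 3.6 1.6 1.9
   vertex 2.4 3.2 0.8
   vertex 3.9 0.6 3.8
  endloop
 endfacet
 facet normal 0.387 -0.790 -0.477
  outer loop
   vertex 3.6 1.6 1.9
   vertex 3.9 0.6 3.8
   vertex 1.3 1.5 0.2
  endloop
 endfacet
 facet normal 0.594 -0.103 -0.798
  outer loop
   vertex 3.6 1.6 1.9
   vertex 1.3 1.5 0.2
   vertex 2.4 3.2 0.8
  endloop
 endfacet
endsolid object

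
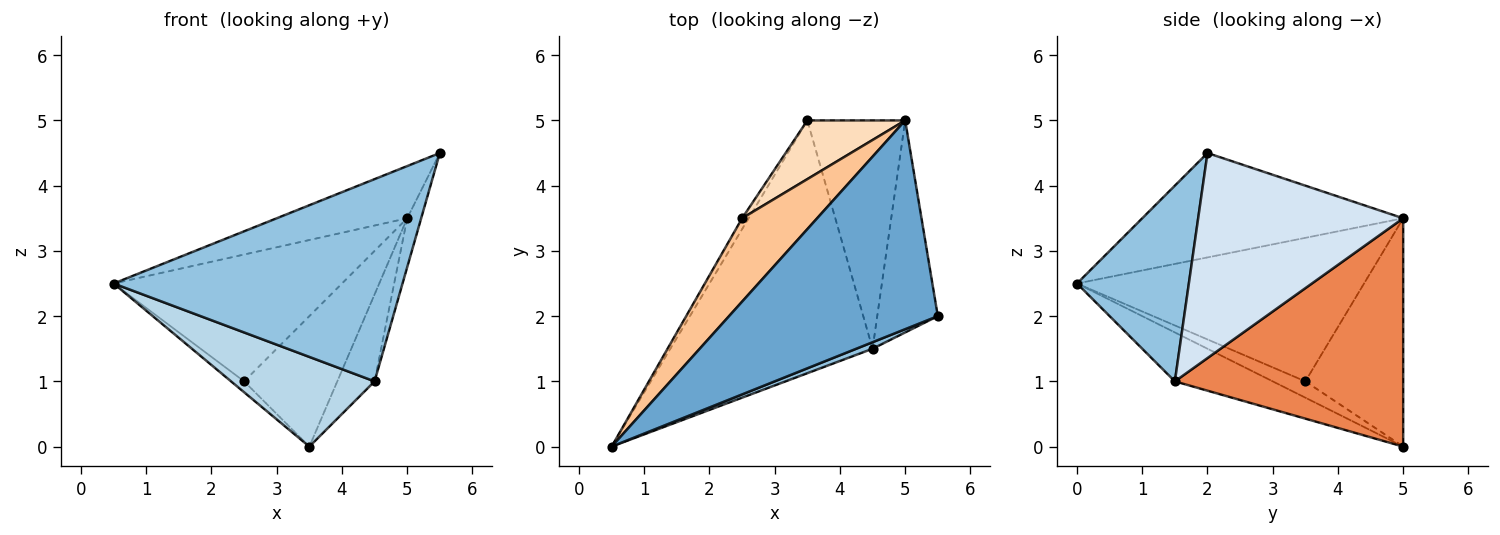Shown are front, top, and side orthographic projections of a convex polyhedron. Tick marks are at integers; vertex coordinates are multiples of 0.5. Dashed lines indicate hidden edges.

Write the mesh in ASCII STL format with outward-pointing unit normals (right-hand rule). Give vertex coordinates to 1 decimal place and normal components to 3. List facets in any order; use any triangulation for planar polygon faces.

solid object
 facet normal -0.436 0.218 0.873
  outer loop
   vertex 5.0 5.0 3.5
   vertex 0.5 0.0 2.5
   vertex 5.5 2.0 4.5
  endloop
 endfacet
 facet normal 0.361 -0.932 0.030
  outer loop
   vertex 4.5 1.5 1.0
   vertex 5.5 2.0 4.5
   vertex 0.5 0.0 2.5
  endloop
 endfacet
 facet normal -0.222 -0.326 -0.919
  outer loop
   vertex 4.5 1.5 1.0
   vertex 0.5 0.0 2.5
   vertex 3.5 5.0 0.0
  endloop
 endfacet
 facet normal 0.957 0.065 -0.283
  outer loop
   vertex 4.5 1.5 1.0
   vertex 5.0 5.0 3.5
   vertex 5.5 2.0 4.5
  endloop
 endfacet
 facet normal 0.909 0.148 -0.390
  outer loop
   vertex 4.5 1.5 1.0
   vertex 3.5 5.0 0.0
   vertex 5.0 5.0 3.5
  endloop
 endfacet
 facet normal -0.870 0.348 -0.348
  outer loop
   vertex 2.5 3.5 1.0
   vertex 3.5 5.0 0.0
   vertex 0.5 0.0 2.5
  endloop
 endfacet
 facet normal -0.724 0.576 0.379
  outer loop
   vertex 2.5 3.5 1.0
   vertex 0.5 0.0 2.5
   vertex 5.0 5.0 3.5
  endloop
 endfacet
 facet normal -0.692 0.659 0.296
  outer loop
   vertex 2.5 3.5 1.0
   vertex 5.0 5.0 3.5
   vertex 3.5 5.0 0.0
  endloop
 endfacet
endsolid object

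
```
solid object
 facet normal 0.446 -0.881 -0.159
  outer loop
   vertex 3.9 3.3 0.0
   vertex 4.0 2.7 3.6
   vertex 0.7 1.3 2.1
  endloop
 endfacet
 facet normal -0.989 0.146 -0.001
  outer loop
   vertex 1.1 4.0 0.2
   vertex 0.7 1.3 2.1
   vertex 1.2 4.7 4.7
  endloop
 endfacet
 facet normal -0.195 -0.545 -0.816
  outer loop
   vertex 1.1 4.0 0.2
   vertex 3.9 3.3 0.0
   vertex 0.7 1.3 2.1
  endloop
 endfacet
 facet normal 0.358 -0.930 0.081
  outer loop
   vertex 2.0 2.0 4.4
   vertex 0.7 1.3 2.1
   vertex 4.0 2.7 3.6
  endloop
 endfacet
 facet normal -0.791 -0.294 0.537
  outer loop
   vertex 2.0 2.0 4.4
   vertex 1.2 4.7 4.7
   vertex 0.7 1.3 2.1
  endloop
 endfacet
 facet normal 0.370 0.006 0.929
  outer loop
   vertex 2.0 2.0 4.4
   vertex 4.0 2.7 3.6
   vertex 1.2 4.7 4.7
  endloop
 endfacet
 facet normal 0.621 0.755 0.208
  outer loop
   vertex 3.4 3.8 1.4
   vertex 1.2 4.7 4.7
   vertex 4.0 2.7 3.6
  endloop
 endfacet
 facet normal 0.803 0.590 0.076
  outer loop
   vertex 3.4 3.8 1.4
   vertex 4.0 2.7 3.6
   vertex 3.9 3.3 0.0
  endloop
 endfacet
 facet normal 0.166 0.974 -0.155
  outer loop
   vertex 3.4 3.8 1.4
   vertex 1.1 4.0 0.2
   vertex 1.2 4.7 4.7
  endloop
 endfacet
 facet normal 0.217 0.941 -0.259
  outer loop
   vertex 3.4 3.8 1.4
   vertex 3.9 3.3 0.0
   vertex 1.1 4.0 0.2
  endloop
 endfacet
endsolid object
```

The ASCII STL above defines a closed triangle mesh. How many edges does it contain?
15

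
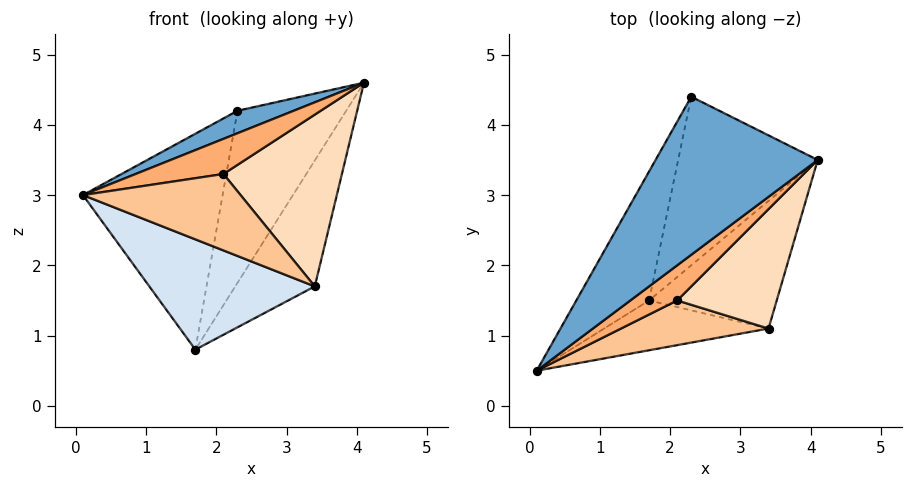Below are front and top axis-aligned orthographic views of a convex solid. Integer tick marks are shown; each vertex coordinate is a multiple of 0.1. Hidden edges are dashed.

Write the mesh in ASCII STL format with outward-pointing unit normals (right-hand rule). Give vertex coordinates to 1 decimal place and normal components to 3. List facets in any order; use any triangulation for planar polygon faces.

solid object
 facet normal -0.279 -0.135 0.951
  outer loop
   vertex 2.3 4.4 4.2
   vertex 0.1 0.5 3.0
   vertex 4.1 3.5 4.6
  endloop
 endfacet
 facet normal -0.779 0.538 -0.322
  outer loop
   vertex 1.7 1.5 0.8
   vertex 0.1 0.5 3.0
   vertex 2.3 4.4 4.2
  endloop
 endfacet
 facet normal 0.456 0.636 -0.623
  outer loop
   vertex 1.7 1.5 0.8
   vertex 2.3 4.4 4.2
   vertex 4.1 3.5 4.6
  endloop
 endfacet
 facet normal 0.004 -0.911 -0.412
  outer loop
   vertex 3.4 1.1 1.7
   vertex 0.1 0.5 3.0
   vertex 1.7 1.5 0.8
  endloop
 endfacet
 facet normal 0.477 0.617 -0.626
  outer loop
   vertex 3.4 1.1 1.7
   vertex 1.7 1.5 0.8
   vertex 4.1 3.5 4.6
  endloop
 endfacet
 facet normal 0.240 -0.686 0.686
  outer loop
   vertex 2.1 1.5 3.3
   vertex 4.1 3.5 4.6
   vertex 0.1 0.5 3.0
  endloop
 endfacet
 facet normal 0.335 -0.813 0.476
  outer loop
   vertex 2.1 1.5 3.3
   vertex 0.1 0.5 3.0
   vertex 3.4 1.1 1.7
  endloop
 endfacet
 facet normal 0.410 -0.749 0.521
  outer loop
   vertex 2.1 1.5 3.3
   vertex 3.4 1.1 1.7
   vertex 4.1 3.5 4.6
  endloop
 endfacet
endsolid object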